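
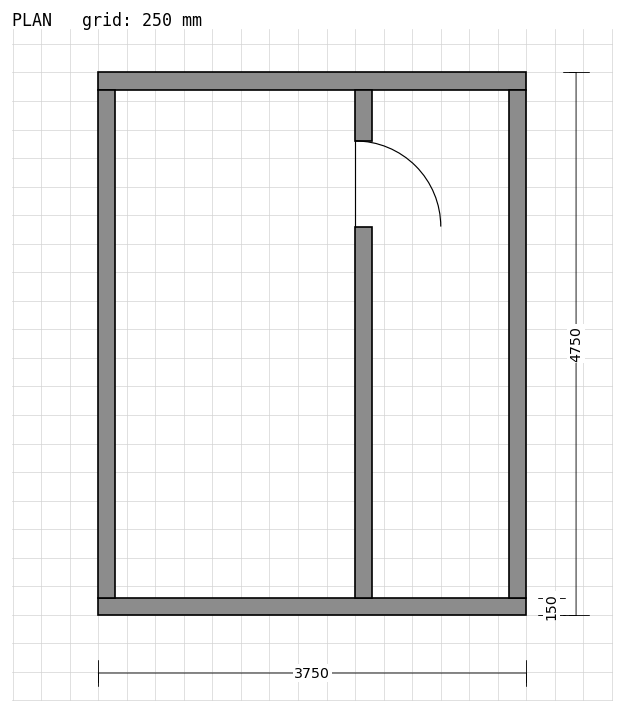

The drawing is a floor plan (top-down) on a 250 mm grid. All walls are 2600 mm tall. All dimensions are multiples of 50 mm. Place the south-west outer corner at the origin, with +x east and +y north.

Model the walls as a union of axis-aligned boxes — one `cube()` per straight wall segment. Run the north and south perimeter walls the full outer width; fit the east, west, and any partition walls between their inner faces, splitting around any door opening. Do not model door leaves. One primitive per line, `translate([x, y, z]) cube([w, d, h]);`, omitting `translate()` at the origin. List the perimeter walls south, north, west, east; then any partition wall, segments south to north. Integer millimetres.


cube([3750, 150, 2600]);
translate([0, 4600, 0]) cube([3750, 150, 2600]);
translate([0, 150, 0]) cube([150, 4450, 2600]);
translate([3600, 150, 0]) cube([150, 4450, 2600]);
translate([2250, 150, 0]) cube([150, 3250, 2600]);
translate([2250, 4150, 0]) cube([150, 450, 2600]);


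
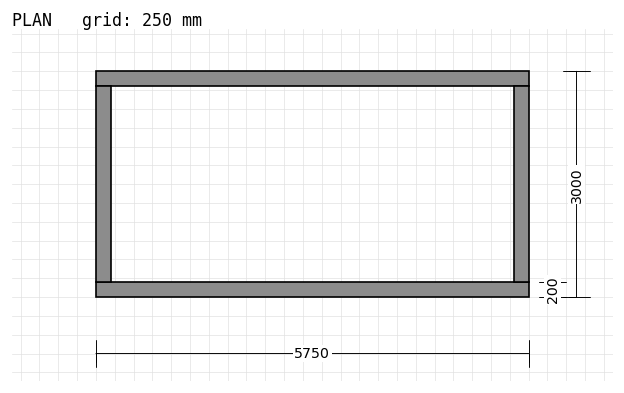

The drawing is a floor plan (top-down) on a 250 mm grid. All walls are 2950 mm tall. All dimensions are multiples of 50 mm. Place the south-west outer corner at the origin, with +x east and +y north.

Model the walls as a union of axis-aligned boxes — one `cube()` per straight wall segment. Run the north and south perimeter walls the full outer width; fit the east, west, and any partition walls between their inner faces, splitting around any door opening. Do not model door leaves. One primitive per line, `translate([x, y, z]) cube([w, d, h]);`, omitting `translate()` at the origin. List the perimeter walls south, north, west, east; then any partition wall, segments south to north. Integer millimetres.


cube([5750, 200, 2950]);
translate([0, 2800, 0]) cube([5750, 200, 2950]);
translate([0, 200, 0]) cube([200, 2600, 2950]);
translate([5550, 200, 0]) cube([200, 2600, 2950]);


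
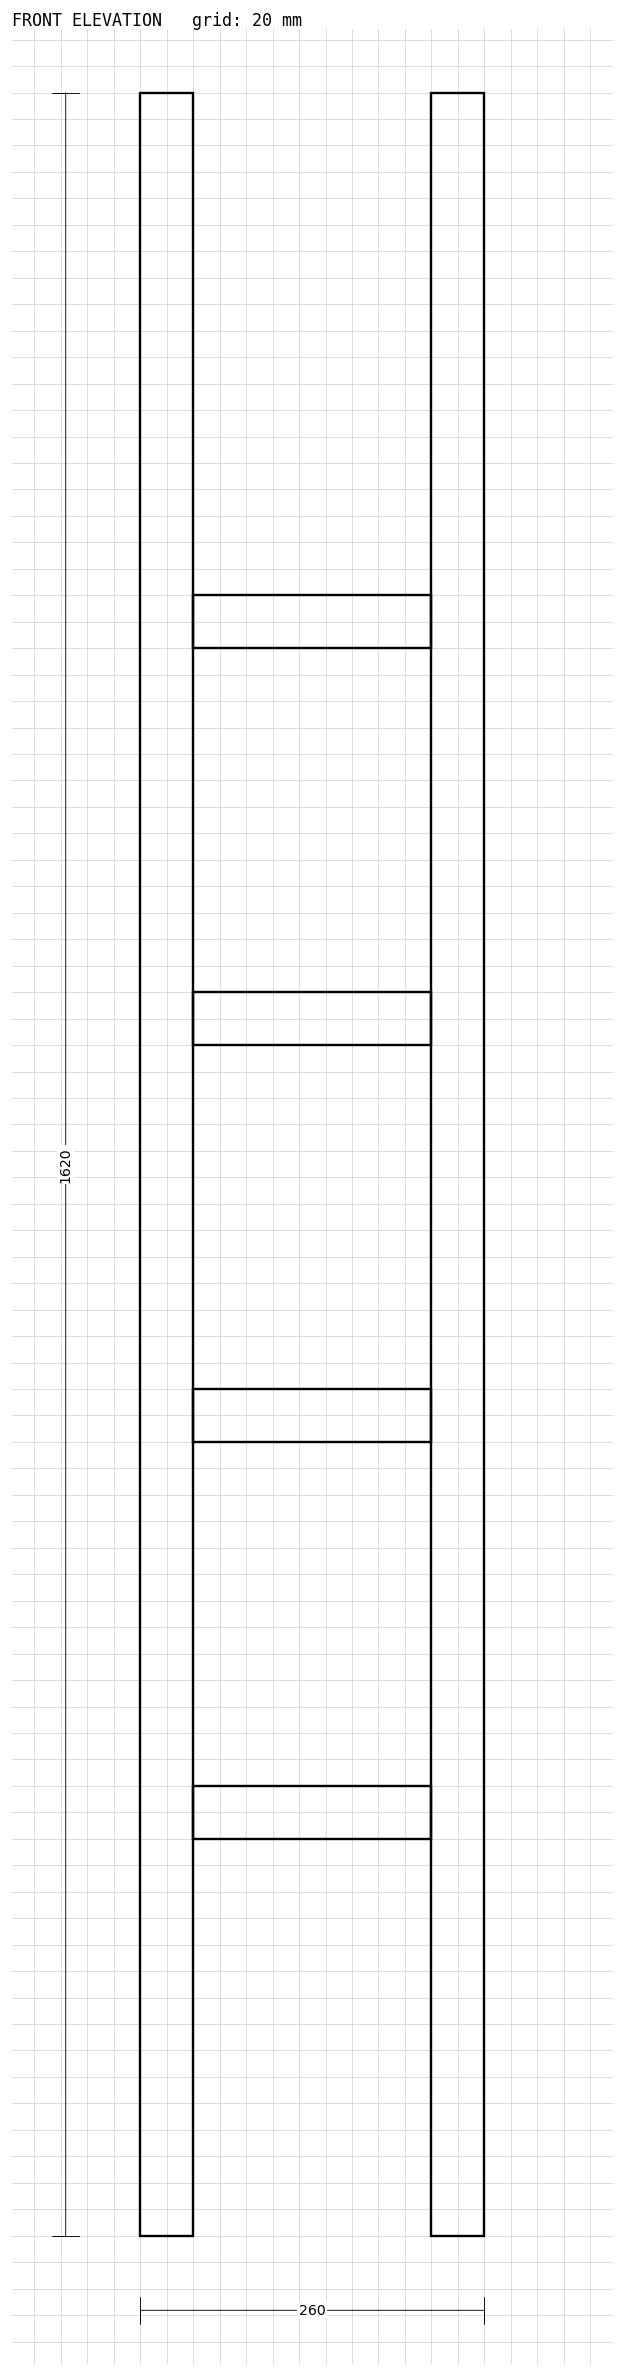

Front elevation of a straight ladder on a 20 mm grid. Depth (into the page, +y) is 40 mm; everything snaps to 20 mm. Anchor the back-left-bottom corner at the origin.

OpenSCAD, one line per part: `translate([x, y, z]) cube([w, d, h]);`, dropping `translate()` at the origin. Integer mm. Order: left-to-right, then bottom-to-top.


cube([40, 40, 1620]);
translate([40, 0, 300]) cube([180, 40, 40]);
translate([40, 0, 600]) cube([180, 40, 40]);
translate([40, 0, 900]) cube([180, 40, 40]);
translate([40, 0, 1200]) cube([180, 40, 40]);
translate([220, 0, 0]) cube([40, 40, 1620]);


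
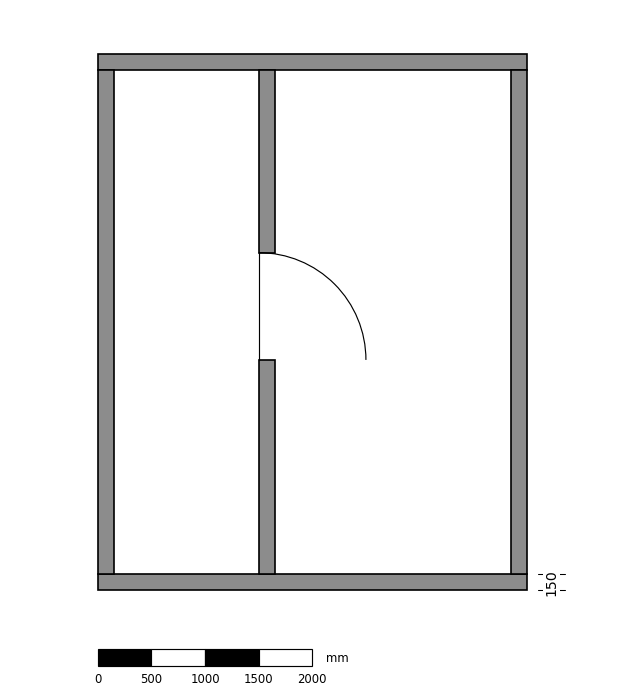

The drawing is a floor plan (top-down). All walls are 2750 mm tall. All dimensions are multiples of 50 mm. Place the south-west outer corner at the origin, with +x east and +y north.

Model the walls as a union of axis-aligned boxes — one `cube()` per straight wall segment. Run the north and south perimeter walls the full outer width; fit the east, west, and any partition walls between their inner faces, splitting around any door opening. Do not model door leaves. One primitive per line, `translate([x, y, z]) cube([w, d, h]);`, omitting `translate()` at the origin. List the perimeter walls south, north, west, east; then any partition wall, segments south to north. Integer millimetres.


cube([4000, 150, 2750]);
translate([0, 4850, 0]) cube([4000, 150, 2750]);
translate([0, 150, 0]) cube([150, 4700, 2750]);
translate([3850, 150, 0]) cube([150, 4700, 2750]);
translate([1500, 150, 0]) cube([150, 2000, 2750]);
translate([1500, 3150, 0]) cube([150, 1700, 2750]);


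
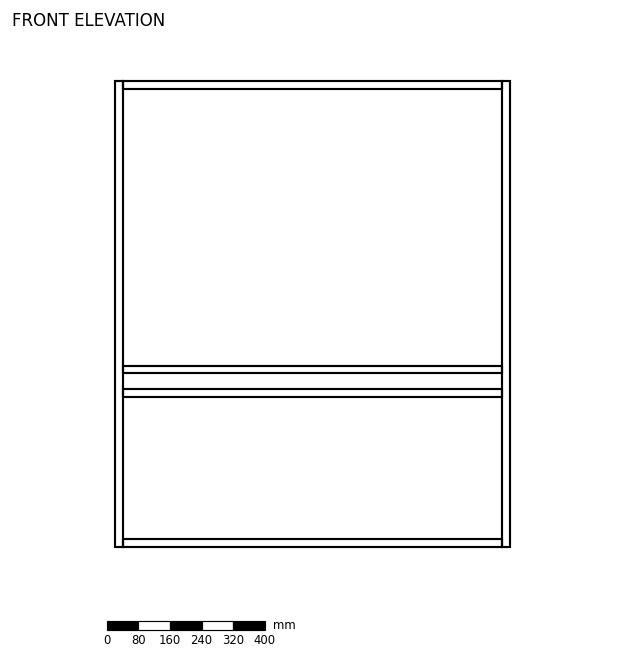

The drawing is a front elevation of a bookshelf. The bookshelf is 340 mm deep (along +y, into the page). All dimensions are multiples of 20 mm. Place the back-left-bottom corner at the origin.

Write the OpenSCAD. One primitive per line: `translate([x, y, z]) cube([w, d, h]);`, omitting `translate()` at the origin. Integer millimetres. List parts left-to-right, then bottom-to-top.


cube([20, 340, 1180]);
translate([20, 0, 0]) cube([960, 340, 20]);
translate([20, 0, 380]) cube([960, 340, 20]);
translate([20, 0, 440]) cube([960, 340, 20]);
translate([20, 0, 1160]) cube([960, 340, 20]);
translate([980, 0, 0]) cube([20, 340, 1180]);


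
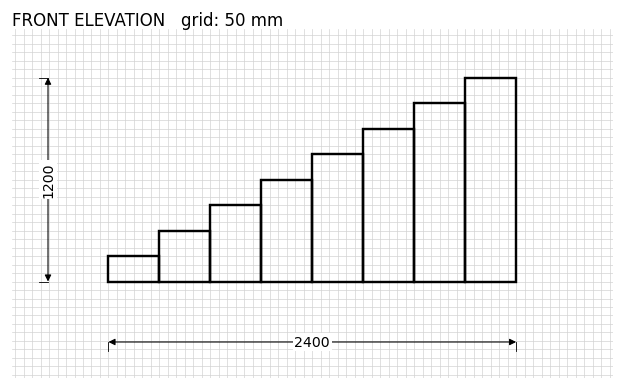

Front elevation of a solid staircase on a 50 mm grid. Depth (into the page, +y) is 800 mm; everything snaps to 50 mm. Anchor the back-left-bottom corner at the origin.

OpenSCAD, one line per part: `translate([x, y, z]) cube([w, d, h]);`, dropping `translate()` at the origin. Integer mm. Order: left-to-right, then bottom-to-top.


cube([300, 800, 150]);
translate([300, 0, 0]) cube([300, 800, 300]);
translate([600, 0, 0]) cube([300, 800, 450]);
translate([900, 0, 0]) cube([300, 800, 600]);
translate([1200, 0, 0]) cube([300, 800, 750]);
translate([1500, 0, 0]) cube([300, 800, 900]);
translate([1800, 0, 0]) cube([300, 800, 1050]);
translate([2100, 0, 0]) cube([300, 800, 1200]);


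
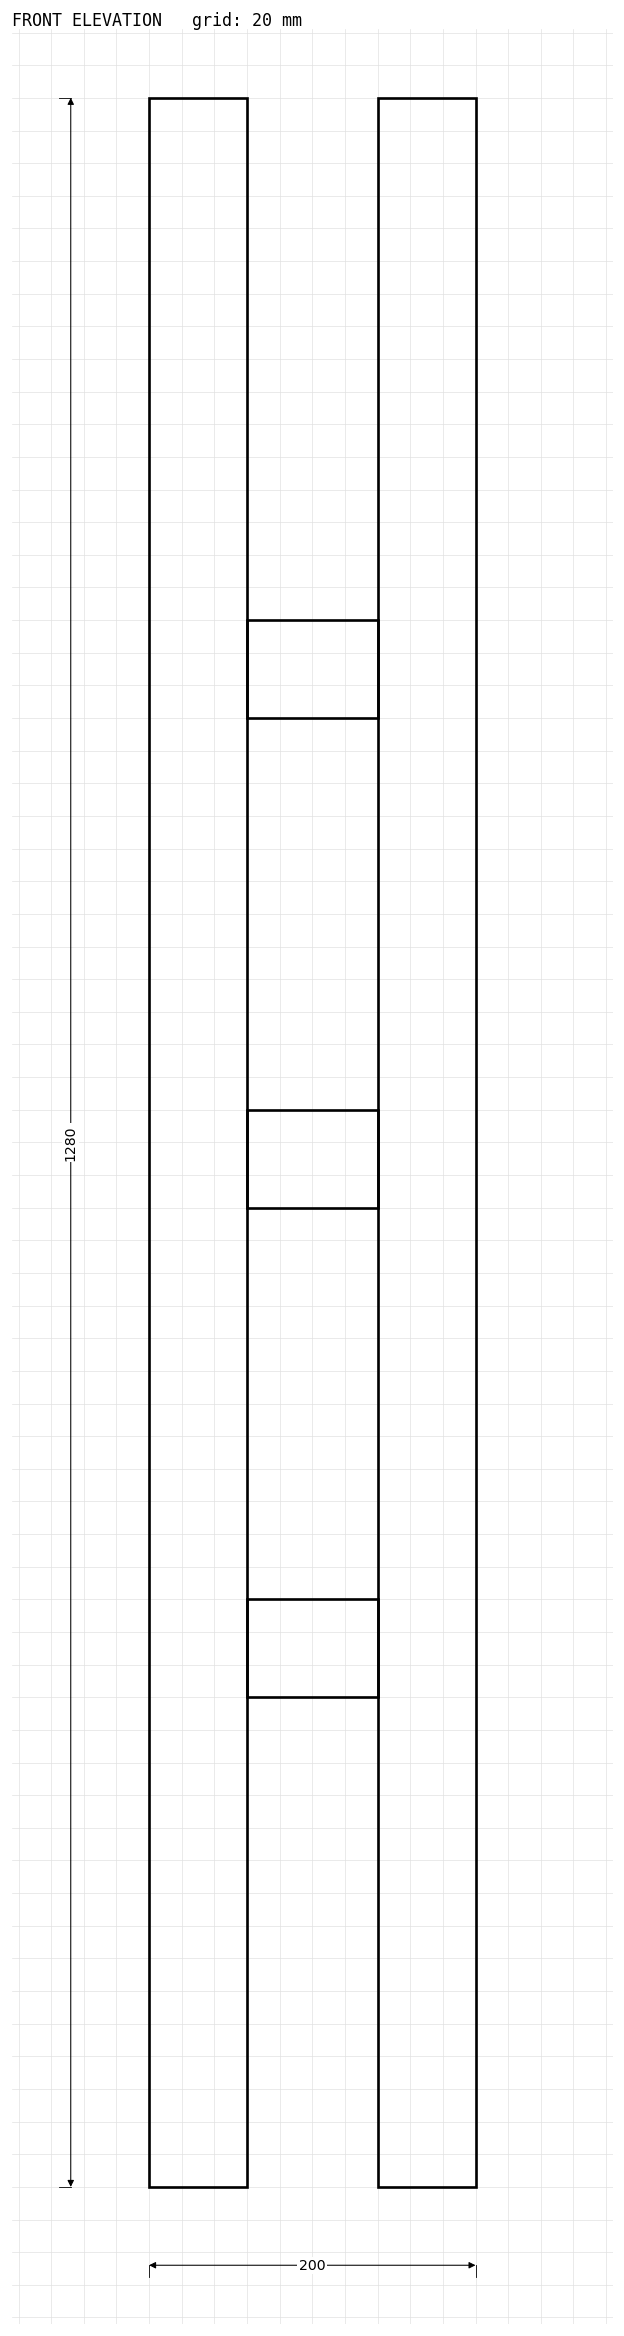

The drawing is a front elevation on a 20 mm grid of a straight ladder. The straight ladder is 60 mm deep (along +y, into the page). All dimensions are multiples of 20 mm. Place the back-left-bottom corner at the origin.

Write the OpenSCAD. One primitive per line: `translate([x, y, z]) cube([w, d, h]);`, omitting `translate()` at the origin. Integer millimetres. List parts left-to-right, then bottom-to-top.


cube([60, 60, 1280]);
translate([60, 0, 300]) cube([80, 60, 60]);
translate([60, 0, 600]) cube([80, 60, 60]);
translate([60, 0, 900]) cube([80, 60, 60]);
translate([140, 0, 0]) cube([60, 60, 1280]);


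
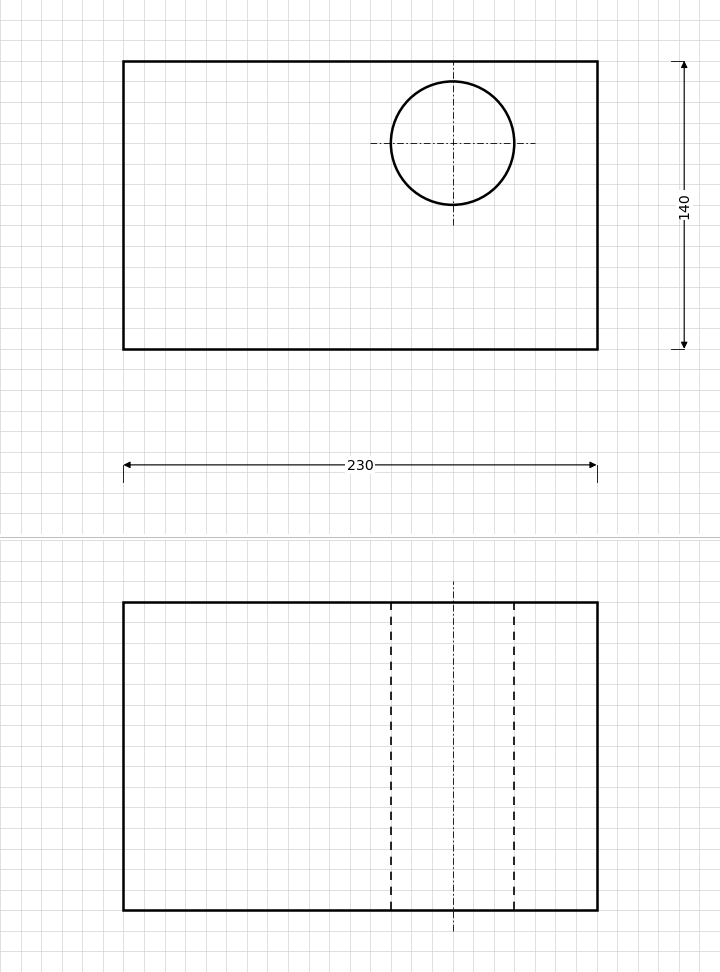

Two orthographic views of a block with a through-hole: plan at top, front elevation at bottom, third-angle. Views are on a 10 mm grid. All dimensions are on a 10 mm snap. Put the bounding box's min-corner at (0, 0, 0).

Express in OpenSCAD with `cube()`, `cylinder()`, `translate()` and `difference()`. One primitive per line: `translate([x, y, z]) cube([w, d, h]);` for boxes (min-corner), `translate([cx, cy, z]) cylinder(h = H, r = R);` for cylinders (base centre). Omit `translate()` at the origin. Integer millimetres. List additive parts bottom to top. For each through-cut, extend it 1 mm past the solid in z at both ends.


difference() {
  cube([230, 140, 150]);
  translate([160, 100, -1]) cylinder(h = 152, r = 30);
}


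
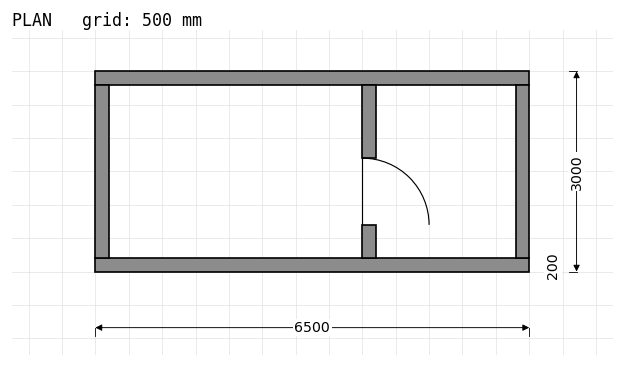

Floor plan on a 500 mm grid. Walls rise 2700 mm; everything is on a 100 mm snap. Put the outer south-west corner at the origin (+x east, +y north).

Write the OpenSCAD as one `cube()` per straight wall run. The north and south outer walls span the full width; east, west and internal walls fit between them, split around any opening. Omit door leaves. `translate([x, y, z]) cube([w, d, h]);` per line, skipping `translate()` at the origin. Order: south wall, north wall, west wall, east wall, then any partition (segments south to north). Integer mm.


cube([6500, 200, 2700]);
translate([0, 2800, 0]) cube([6500, 200, 2700]);
translate([0, 200, 0]) cube([200, 2600, 2700]);
translate([6300, 200, 0]) cube([200, 2600, 2700]);
translate([4000, 200, 0]) cube([200, 500, 2700]);
translate([4000, 1700, 0]) cube([200, 1100, 2700]);


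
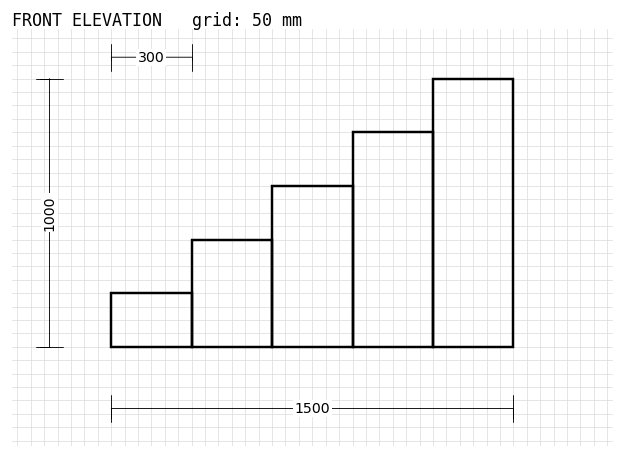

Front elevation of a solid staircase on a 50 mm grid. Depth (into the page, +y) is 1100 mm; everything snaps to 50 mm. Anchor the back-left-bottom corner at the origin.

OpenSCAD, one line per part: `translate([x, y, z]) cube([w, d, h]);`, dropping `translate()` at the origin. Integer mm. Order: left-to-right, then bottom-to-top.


cube([300, 1100, 200]);
translate([300, 0, 0]) cube([300, 1100, 400]);
translate([600, 0, 0]) cube([300, 1100, 600]);
translate([900, 0, 0]) cube([300, 1100, 800]);
translate([1200, 0, 0]) cube([300, 1100, 1000]);


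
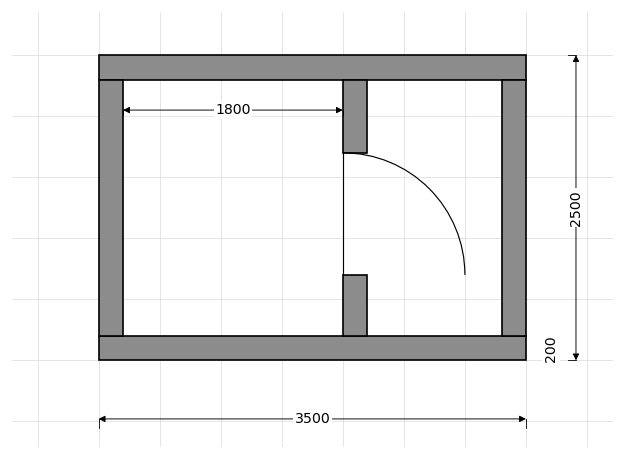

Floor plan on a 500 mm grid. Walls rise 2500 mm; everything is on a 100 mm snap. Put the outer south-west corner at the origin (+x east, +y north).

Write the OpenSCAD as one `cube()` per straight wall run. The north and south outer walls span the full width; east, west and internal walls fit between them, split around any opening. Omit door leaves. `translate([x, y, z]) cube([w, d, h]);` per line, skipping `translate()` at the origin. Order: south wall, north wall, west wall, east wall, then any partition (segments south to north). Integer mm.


cube([3500, 200, 2500]);
translate([0, 2300, 0]) cube([3500, 200, 2500]);
translate([0, 200, 0]) cube([200, 2100, 2500]);
translate([3300, 200, 0]) cube([200, 2100, 2500]);
translate([2000, 200, 0]) cube([200, 500, 2500]);
translate([2000, 1700, 0]) cube([200, 600, 2500]);


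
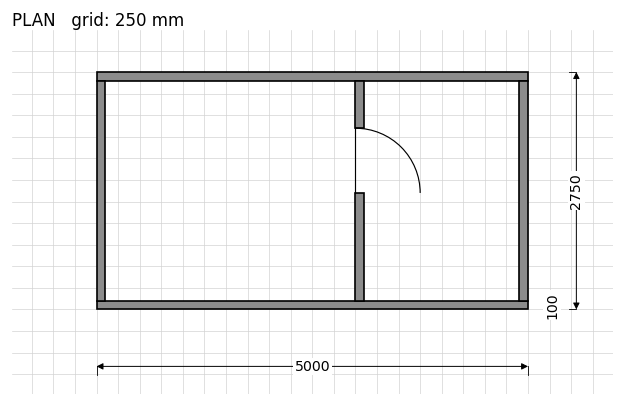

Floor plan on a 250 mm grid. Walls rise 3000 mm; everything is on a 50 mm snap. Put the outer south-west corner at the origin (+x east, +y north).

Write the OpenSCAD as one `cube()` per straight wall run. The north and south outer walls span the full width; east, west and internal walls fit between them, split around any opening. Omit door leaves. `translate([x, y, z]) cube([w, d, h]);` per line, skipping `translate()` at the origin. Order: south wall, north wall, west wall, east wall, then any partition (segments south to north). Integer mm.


cube([5000, 100, 3000]);
translate([0, 2650, 0]) cube([5000, 100, 3000]);
translate([0, 100, 0]) cube([100, 2550, 3000]);
translate([4900, 100, 0]) cube([100, 2550, 3000]);
translate([3000, 100, 0]) cube([100, 1250, 3000]);
translate([3000, 2100, 0]) cube([100, 550, 3000]);


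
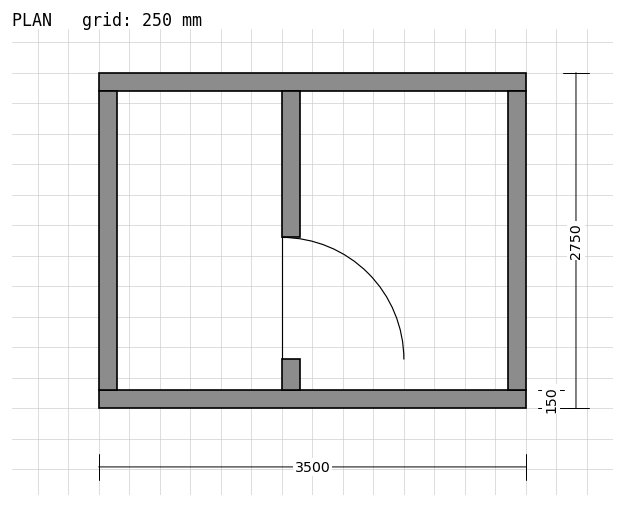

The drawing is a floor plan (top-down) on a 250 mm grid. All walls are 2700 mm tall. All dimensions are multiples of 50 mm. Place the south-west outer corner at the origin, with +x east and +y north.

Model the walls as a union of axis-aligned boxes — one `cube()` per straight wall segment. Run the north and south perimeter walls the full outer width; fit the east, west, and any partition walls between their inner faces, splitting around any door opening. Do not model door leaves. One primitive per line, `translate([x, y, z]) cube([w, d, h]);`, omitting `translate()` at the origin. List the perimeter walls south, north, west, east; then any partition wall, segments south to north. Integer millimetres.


cube([3500, 150, 2700]);
translate([0, 2600, 0]) cube([3500, 150, 2700]);
translate([0, 150, 0]) cube([150, 2450, 2700]);
translate([3350, 150, 0]) cube([150, 2450, 2700]);
translate([1500, 150, 0]) cube([150, 250, 2700]);
translate([1500, 1400, 0]) cube([150, 1200, 2700]);


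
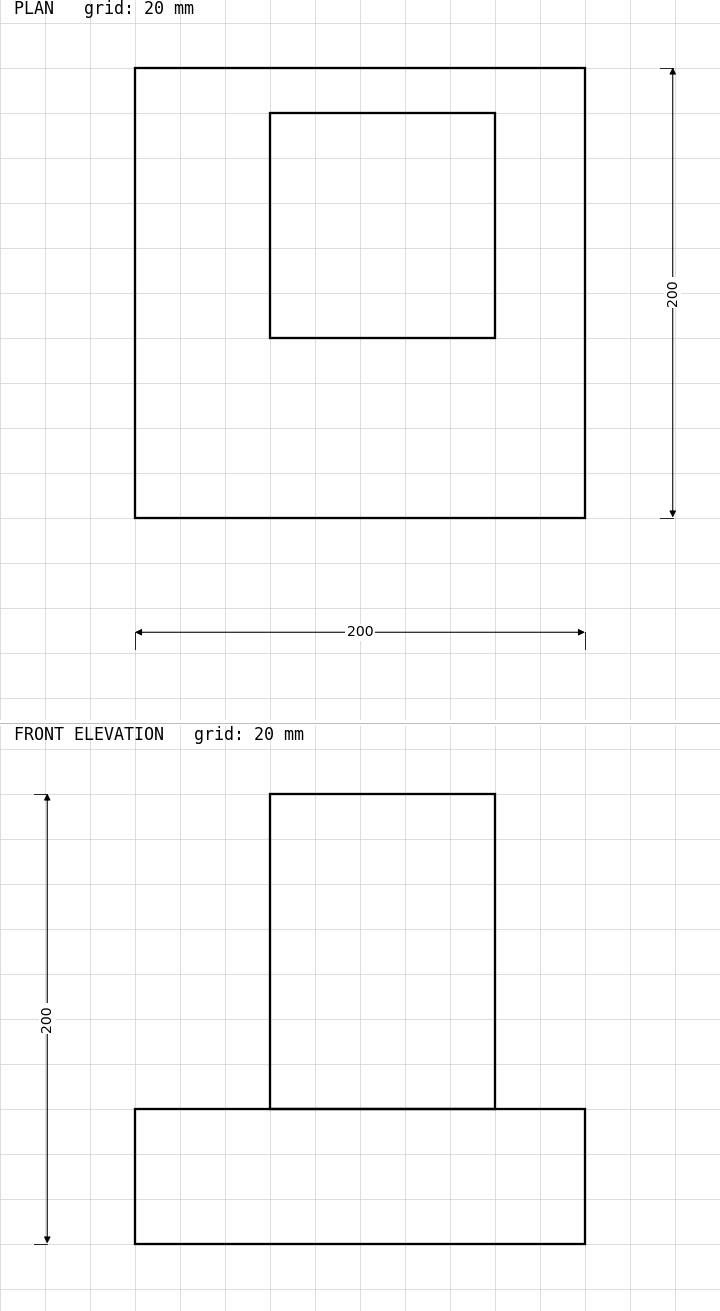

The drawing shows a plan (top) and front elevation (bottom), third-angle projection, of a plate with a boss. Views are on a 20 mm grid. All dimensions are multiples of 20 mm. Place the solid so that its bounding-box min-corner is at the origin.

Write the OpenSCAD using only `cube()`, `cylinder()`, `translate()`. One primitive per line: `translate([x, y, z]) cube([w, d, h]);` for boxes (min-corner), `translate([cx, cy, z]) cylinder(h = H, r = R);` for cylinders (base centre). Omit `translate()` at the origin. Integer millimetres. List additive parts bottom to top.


cube([200, 200, 60]);
translate([60, 80, 60]) cube([100, 100, 140]);


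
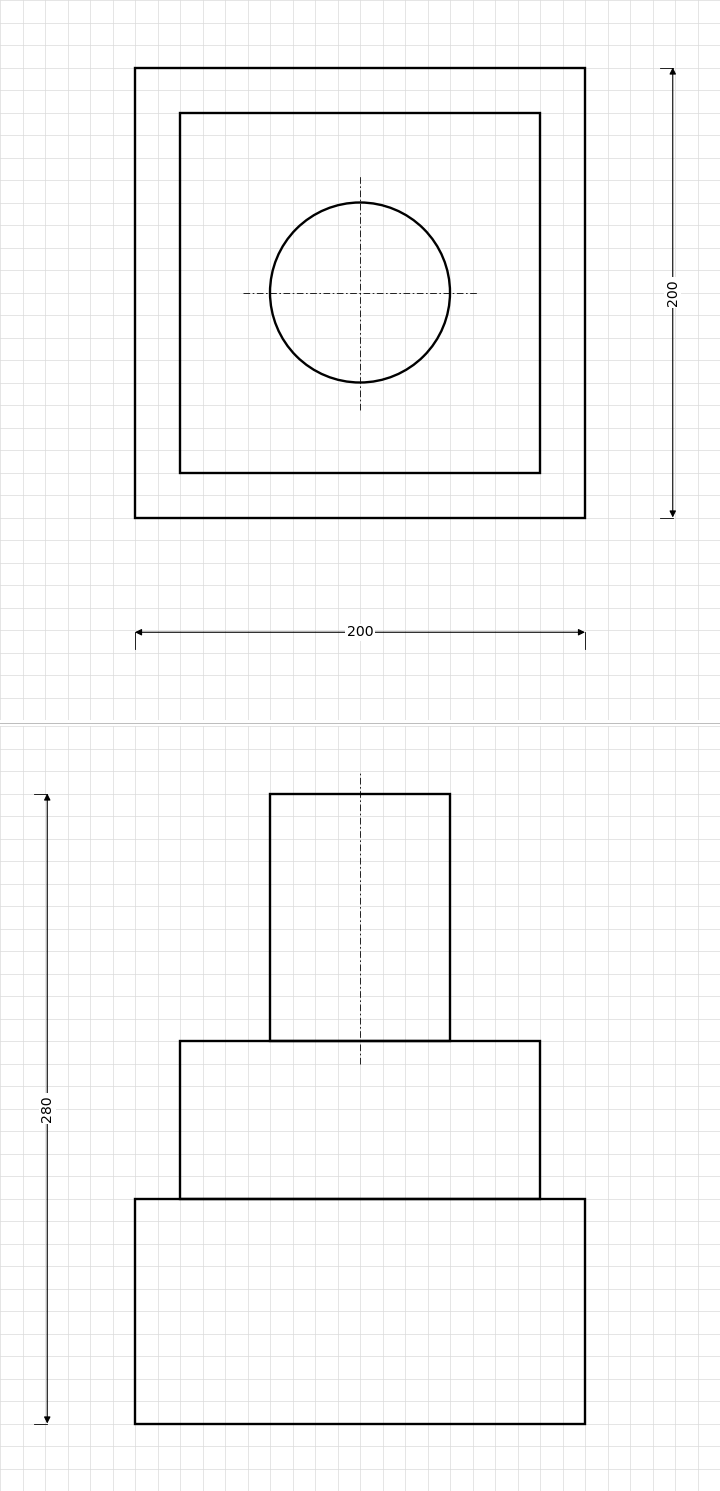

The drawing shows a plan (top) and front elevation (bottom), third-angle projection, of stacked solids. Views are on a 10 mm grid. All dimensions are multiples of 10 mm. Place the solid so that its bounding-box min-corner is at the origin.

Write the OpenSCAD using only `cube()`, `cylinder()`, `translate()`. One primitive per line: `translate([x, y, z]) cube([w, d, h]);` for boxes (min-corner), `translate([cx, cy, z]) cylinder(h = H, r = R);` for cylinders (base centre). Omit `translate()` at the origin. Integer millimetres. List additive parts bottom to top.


cube([200, 200, 100]);
translate([20, 20, 100]) cube([160, 160, 70]);
translate([100, 100, 170]) cylinder(h = 110, r = 40);


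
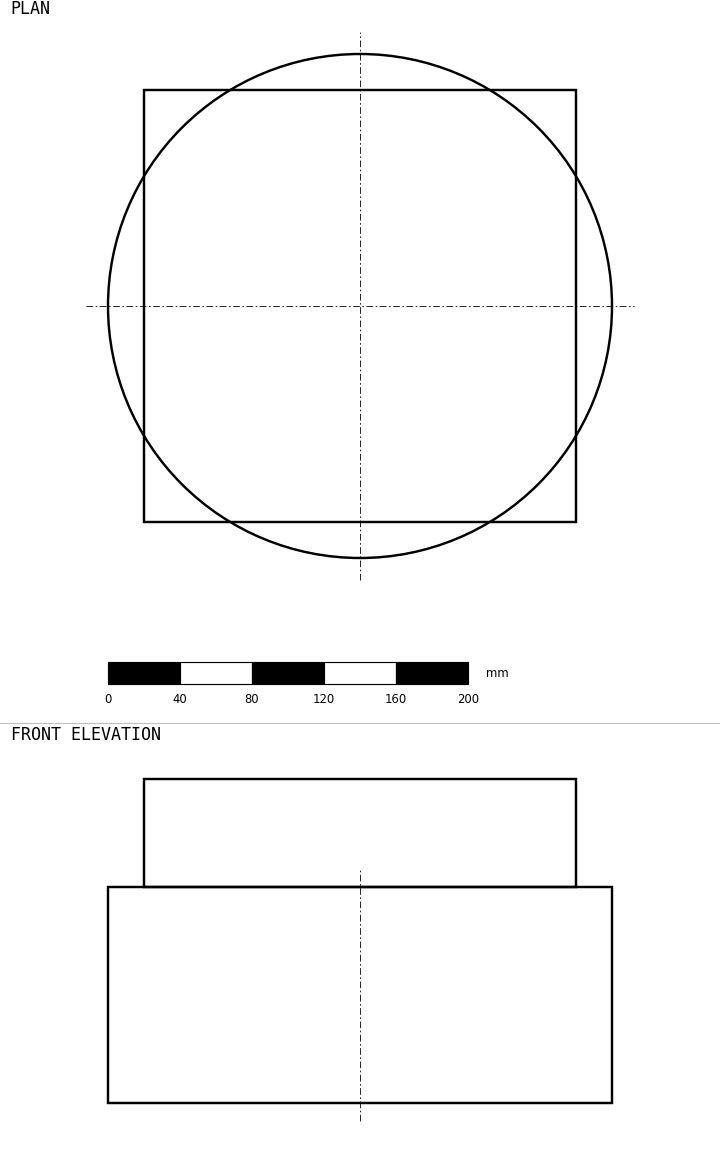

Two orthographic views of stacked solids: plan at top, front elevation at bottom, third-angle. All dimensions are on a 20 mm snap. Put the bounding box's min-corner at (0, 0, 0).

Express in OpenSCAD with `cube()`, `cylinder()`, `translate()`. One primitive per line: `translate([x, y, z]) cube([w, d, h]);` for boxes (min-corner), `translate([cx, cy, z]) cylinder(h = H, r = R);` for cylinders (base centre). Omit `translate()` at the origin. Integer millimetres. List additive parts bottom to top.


translate([140, 140, 0]) cylinder(h = 120, r = 140);
translate([20, 20, 120]) cube([240, 240, 60]);


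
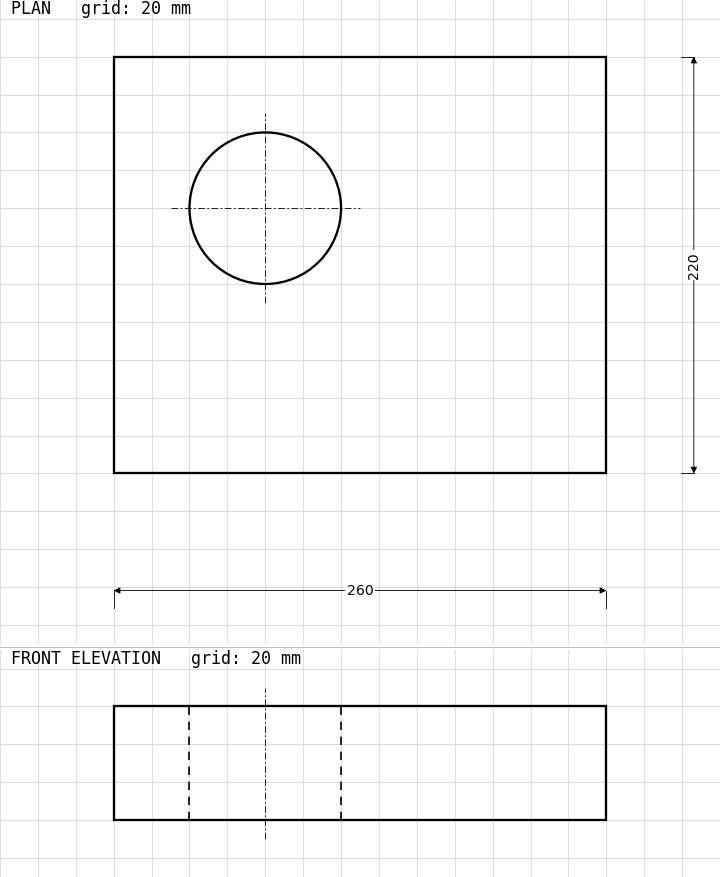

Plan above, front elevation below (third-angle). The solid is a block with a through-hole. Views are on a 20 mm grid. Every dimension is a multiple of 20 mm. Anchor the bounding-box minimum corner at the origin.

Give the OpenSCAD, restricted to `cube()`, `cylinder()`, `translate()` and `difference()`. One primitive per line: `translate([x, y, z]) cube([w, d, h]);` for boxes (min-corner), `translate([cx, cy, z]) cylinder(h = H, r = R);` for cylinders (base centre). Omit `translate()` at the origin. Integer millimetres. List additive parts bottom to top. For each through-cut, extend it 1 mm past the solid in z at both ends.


difference() {
  cube([260, 220, 60]);
  translate([80, 140, -1]) cylinder(h = 62, r = 40);
}


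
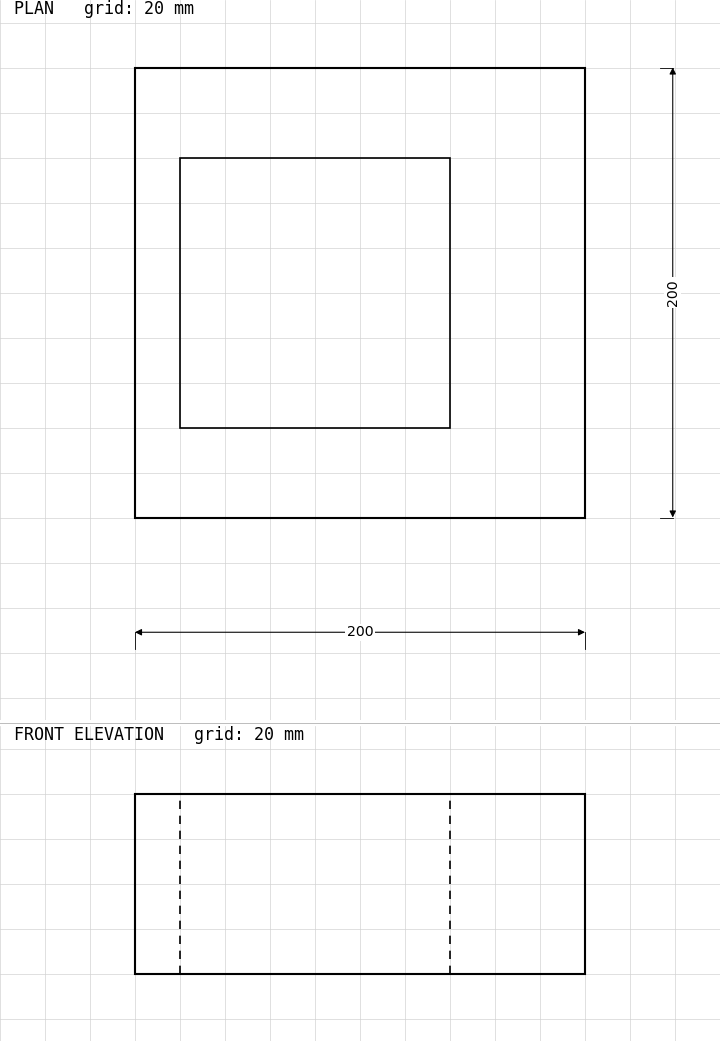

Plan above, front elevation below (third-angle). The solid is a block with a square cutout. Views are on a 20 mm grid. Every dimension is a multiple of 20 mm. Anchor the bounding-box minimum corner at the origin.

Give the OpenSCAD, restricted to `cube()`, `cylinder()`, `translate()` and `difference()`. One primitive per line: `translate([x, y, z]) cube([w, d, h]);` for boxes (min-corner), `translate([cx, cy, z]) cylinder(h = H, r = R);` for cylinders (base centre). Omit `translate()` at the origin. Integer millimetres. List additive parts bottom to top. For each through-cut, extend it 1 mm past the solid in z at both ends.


difference() {
  cube([200, 200, 80]);
  translate([20, 40, -1]) cube([120, 120, 82]);
}


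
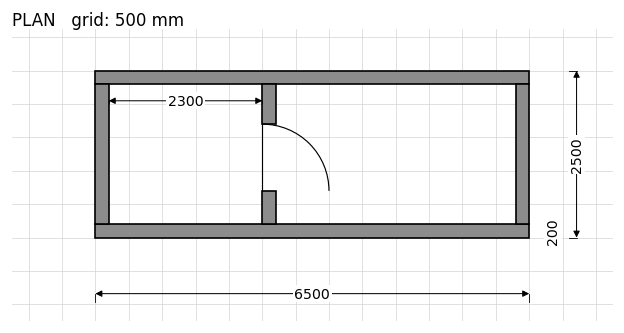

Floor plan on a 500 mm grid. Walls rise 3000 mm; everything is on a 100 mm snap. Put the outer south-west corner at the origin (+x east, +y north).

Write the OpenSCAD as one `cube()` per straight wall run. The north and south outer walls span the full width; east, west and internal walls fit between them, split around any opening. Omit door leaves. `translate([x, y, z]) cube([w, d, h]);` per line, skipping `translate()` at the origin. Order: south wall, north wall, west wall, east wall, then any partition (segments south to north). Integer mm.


cube([6500, 200, 3000]);
translate([0, 2300, 0]) cube([6500, 200, 3000]);
translate([0, 200, 0]) cube([200, 2100, 3000]);
translate([6300, 200, 0]) cube([200, 2100, 3000]);
translate([2500, 200, 0]) cube([200, 500, 3000]);
translate([2500, 1700, 0]) cube([200, 600, 3000]);


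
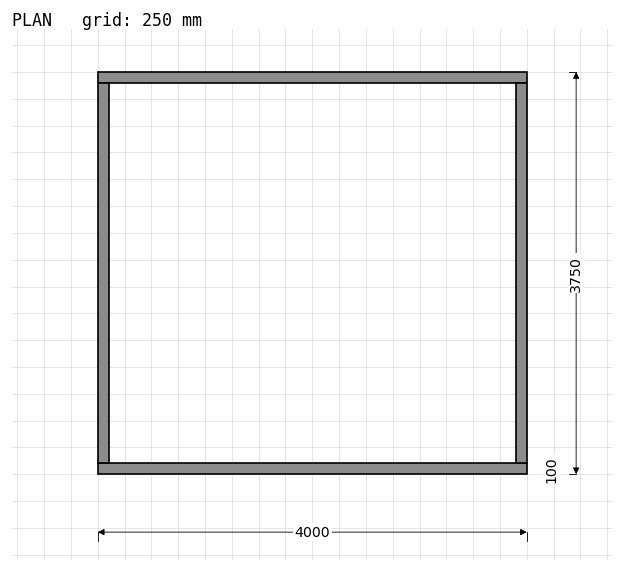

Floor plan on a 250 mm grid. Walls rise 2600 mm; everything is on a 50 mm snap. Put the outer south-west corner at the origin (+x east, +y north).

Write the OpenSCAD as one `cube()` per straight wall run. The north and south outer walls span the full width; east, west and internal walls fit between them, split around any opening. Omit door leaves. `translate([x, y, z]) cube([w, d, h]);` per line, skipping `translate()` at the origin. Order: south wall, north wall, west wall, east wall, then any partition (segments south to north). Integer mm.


cube([4000, 100, 2600]);
translate([0, 3650, 0]) cube([4000, 100, 2600]);
translate([0, 100, 0]) cube([100, 3550, 2600]);
translate([3900, 100, 0]) cube([100, 3550, 2600]);


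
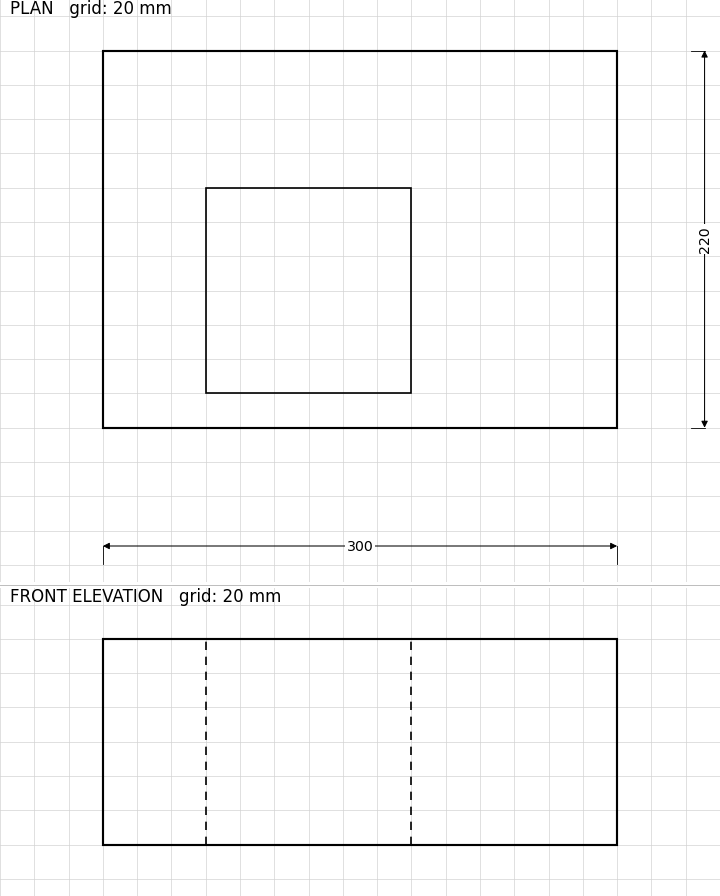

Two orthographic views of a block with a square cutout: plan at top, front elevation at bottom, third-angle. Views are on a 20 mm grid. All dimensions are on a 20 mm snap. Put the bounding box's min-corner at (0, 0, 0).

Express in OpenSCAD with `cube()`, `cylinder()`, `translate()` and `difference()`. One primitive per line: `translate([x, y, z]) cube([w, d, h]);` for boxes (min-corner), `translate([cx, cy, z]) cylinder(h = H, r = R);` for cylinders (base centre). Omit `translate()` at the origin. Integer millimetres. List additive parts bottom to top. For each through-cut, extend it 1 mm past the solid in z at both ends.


difference() {
  cube([300, 220, 120]);
  translate([60, 20, -1]) cube([120, 120, 122]);
}


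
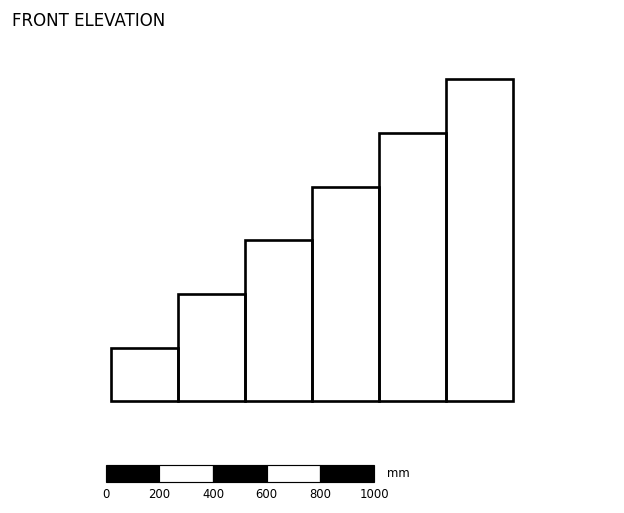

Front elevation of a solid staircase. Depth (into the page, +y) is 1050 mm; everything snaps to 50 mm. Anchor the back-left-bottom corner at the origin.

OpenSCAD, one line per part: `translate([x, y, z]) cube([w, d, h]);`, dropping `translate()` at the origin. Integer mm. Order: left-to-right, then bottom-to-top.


cube([250, 1050, 200]);
translate([250, 0, 0]) cube([250, 1050, 400]);
translate([500, 0, 0]) cube([250, 1050, 600]);
translate([750, 0, 0]) cube([250, 1050, 800]);
translate([1000, 0, 0]) cube([250, 1050, 1000]);
translate([1250, 0, 0]) cube([250, 1050, 1200]);


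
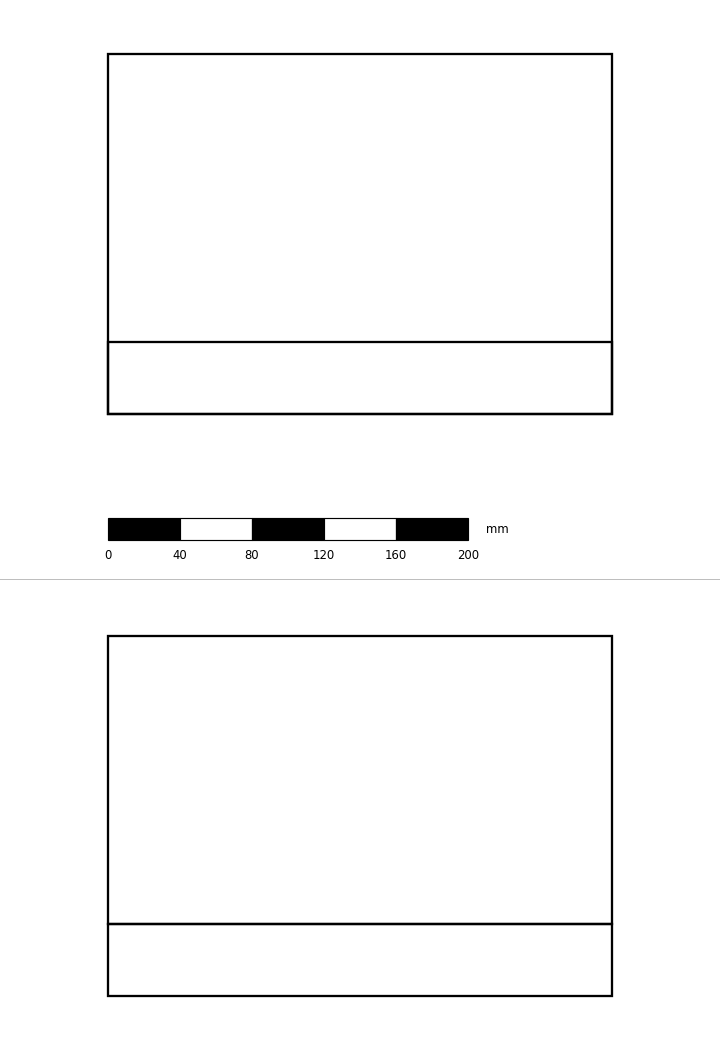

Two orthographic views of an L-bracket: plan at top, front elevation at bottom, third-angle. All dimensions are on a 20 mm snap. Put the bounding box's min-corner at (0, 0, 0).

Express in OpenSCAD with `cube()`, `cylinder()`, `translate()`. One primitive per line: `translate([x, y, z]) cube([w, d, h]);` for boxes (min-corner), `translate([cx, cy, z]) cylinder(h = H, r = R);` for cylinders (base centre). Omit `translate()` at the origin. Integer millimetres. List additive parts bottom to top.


cube([280, 200, 40]);
translate([0, 0, 40]) cube([280, 40, 160]);


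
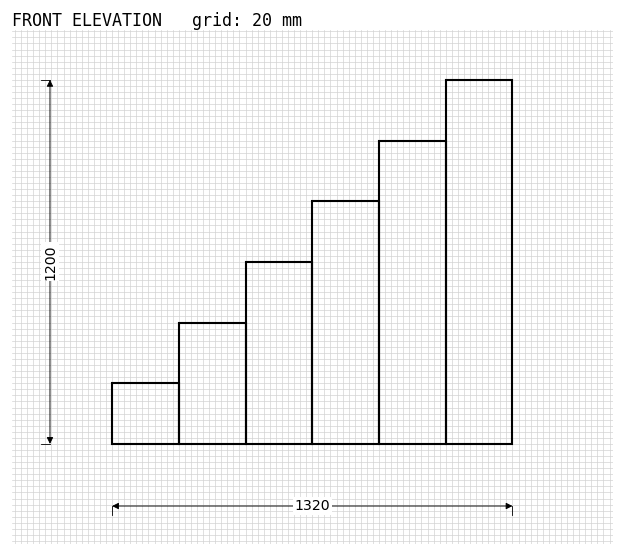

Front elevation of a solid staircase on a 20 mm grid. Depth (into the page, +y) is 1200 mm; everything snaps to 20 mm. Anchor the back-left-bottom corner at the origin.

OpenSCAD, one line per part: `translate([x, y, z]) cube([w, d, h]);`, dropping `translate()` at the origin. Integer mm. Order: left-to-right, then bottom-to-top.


cube([220, 1200, 200]);
translate([220, 0, 0]) cube([220, 1200, 400]);
translate([440, 0, 0]) cube([220, 1200, 600]);
translate([660, 0, 0]) cube([220, 1200, 800]);
translate([880, 0, 0]) cube([220, 1200, 1000]);
translate([1100, 0, 0]) cube([220, 1200, 1200]);


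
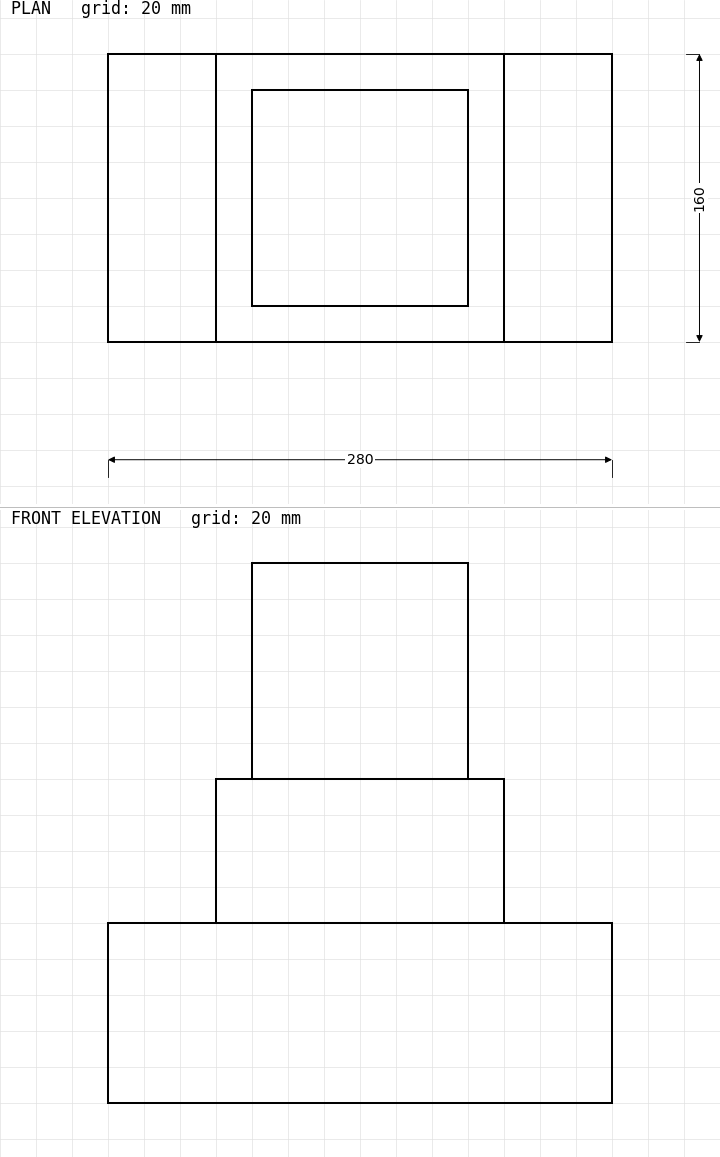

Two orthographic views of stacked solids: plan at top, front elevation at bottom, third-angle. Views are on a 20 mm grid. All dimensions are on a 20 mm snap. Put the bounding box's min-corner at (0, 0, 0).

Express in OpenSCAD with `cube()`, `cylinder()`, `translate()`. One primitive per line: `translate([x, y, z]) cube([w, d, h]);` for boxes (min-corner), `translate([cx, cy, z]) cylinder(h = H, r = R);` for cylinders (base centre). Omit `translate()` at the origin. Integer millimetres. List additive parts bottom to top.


cube([280, 160, 100]);
translate([60, 0, 100]) cube([160, 160, 80]);
translate([80, 20, 180]) cube([120, 120, 120]);


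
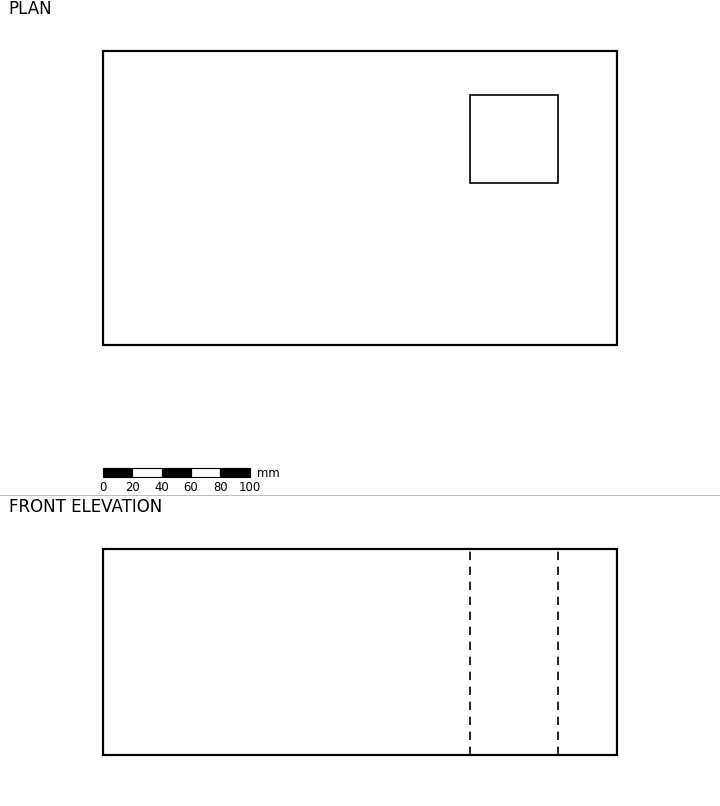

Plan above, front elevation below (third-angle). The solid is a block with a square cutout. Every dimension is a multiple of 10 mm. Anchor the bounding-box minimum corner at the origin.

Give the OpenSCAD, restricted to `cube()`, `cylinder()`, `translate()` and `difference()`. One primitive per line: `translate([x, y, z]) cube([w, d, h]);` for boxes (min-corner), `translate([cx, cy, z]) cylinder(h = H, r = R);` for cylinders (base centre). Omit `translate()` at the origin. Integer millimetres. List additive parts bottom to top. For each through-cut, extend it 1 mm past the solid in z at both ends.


difference() {
  cube([350, 200, 140]);
  translate([250, 110, -1]) cube([60, 60, 142]);
}


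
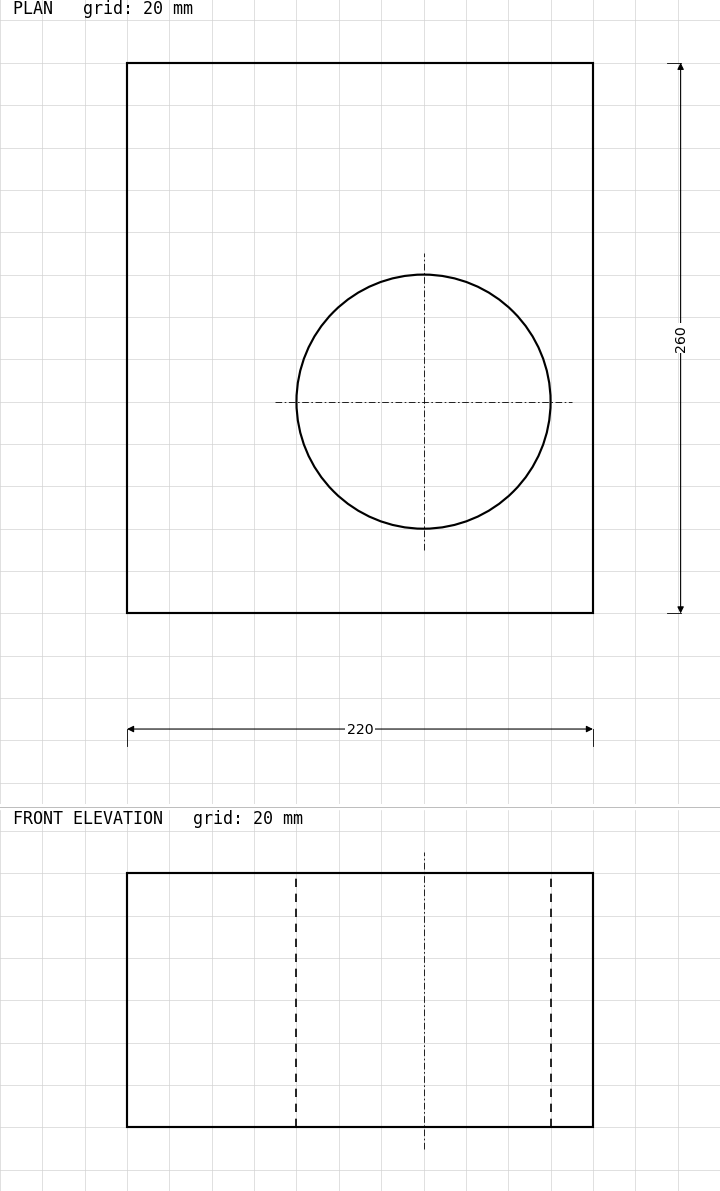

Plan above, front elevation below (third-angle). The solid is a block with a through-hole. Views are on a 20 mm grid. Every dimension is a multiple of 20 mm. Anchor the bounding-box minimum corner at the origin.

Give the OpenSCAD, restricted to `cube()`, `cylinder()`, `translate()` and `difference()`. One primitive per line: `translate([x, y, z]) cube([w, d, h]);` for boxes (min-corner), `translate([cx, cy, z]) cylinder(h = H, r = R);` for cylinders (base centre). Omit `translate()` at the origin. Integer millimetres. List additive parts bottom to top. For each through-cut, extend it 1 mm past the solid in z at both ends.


difference() {
  cube([220, 260, 120]);
  translate([140, 100, -1]) cylinder(h = 122, r = 60);
}


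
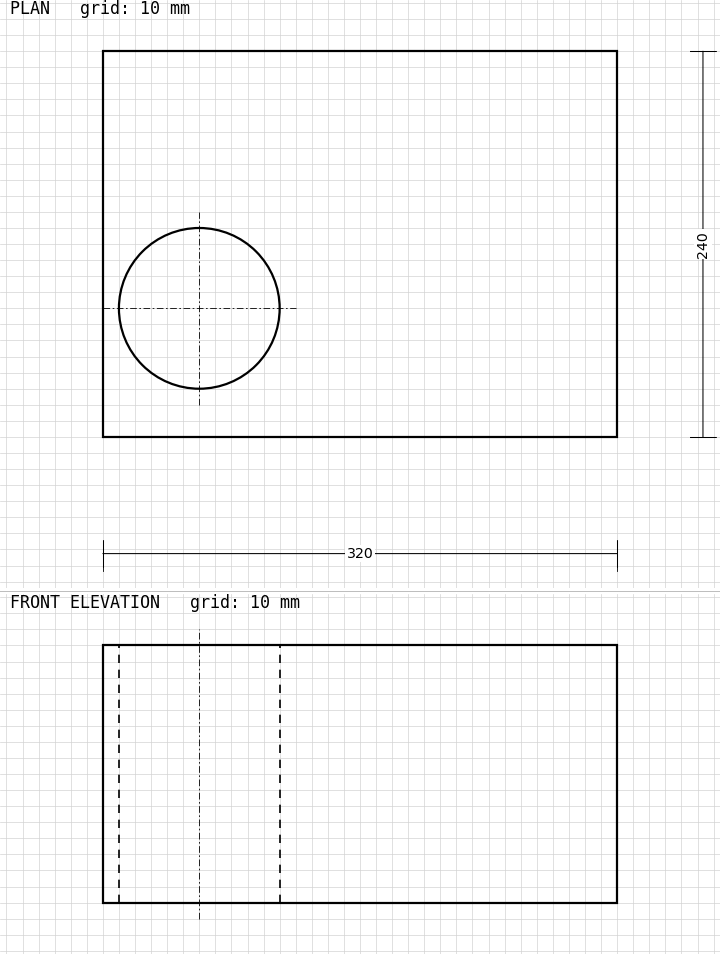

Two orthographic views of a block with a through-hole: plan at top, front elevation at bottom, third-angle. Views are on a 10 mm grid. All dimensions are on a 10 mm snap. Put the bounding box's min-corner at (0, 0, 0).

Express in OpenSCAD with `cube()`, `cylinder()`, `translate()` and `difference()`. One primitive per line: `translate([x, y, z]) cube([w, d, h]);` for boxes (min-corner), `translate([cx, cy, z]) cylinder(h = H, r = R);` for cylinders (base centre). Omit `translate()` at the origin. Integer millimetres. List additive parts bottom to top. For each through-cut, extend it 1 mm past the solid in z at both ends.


difference() {
  cube([320, 240, 160]);
  translate([60, 80, -1]) cylinder(h = 162, r = 50);
}


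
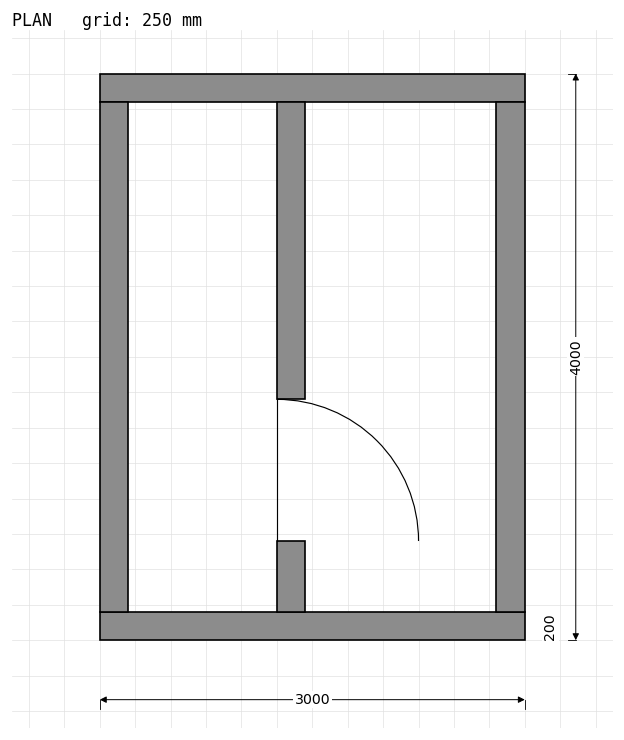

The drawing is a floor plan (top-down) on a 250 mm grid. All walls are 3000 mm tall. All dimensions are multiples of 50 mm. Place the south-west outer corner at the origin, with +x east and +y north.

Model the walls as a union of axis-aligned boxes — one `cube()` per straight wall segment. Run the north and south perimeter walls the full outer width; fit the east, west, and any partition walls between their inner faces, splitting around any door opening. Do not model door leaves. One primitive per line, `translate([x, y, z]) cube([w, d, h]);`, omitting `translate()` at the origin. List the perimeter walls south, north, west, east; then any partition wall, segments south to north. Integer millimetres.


cube([3000, 200, 3000]);
translate([0, 3800, 0]) cube([3000, 200, 3000]);
translate([0, 200, 0]) cube([200, 3600, 3000]);
translate([2800, 200, 0]) cube([200, 3600, 3000]);
translate([1250, 200, 0]) cube([200, 500, 3000]);
translate([1250, 1700, 0]) cube([200, 2100, 3000]);


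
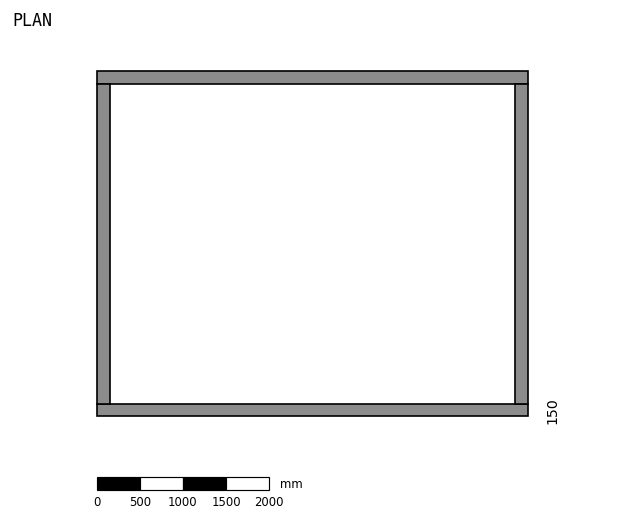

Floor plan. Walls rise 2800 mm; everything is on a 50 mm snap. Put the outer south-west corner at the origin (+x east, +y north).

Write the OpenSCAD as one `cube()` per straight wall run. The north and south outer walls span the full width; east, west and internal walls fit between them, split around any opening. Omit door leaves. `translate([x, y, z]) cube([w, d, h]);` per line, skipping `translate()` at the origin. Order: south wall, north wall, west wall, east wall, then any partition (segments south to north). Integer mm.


cube([5000, 150, 2800]);
translate([0, 3850, 0]) cube([5000, 150, 2800]);
translate([0, 150, 0]) cube([150, 3700, 2800]);
translate([4850, 150, 0]) cube([150, 3700, 2800]);


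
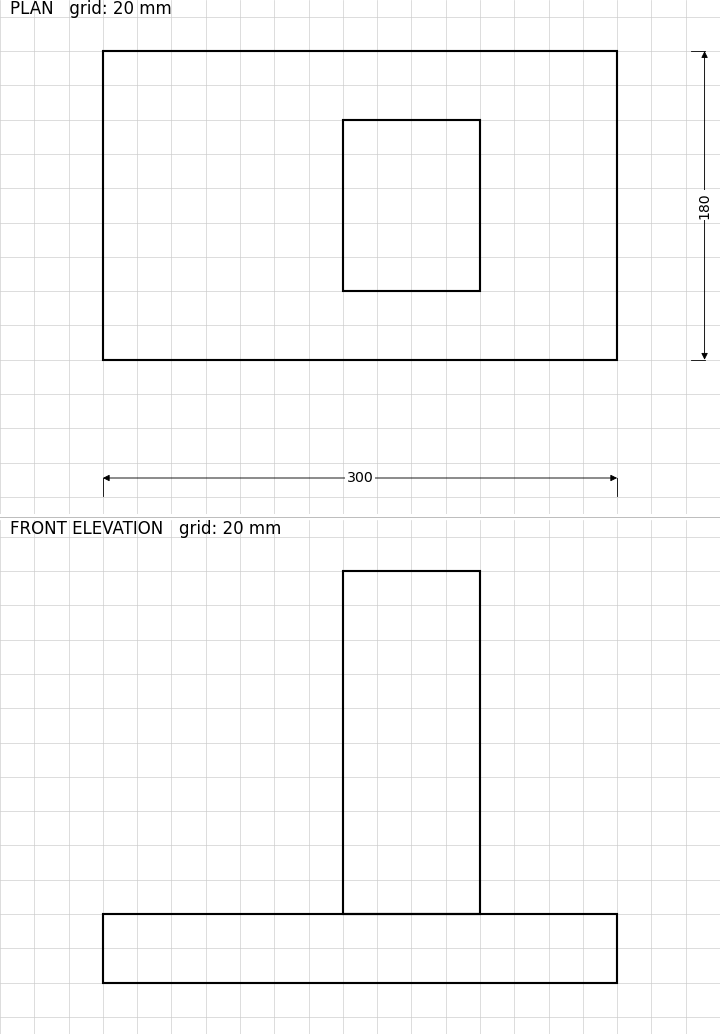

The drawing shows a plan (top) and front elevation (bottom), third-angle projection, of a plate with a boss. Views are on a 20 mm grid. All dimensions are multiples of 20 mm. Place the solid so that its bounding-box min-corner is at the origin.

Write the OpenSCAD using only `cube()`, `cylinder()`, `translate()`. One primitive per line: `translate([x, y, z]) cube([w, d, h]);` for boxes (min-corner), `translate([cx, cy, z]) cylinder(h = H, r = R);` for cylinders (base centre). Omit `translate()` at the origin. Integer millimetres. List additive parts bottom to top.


cube([300, 180, 40]);
translate([140, 40, 40]) cube([80, 100, 200]);


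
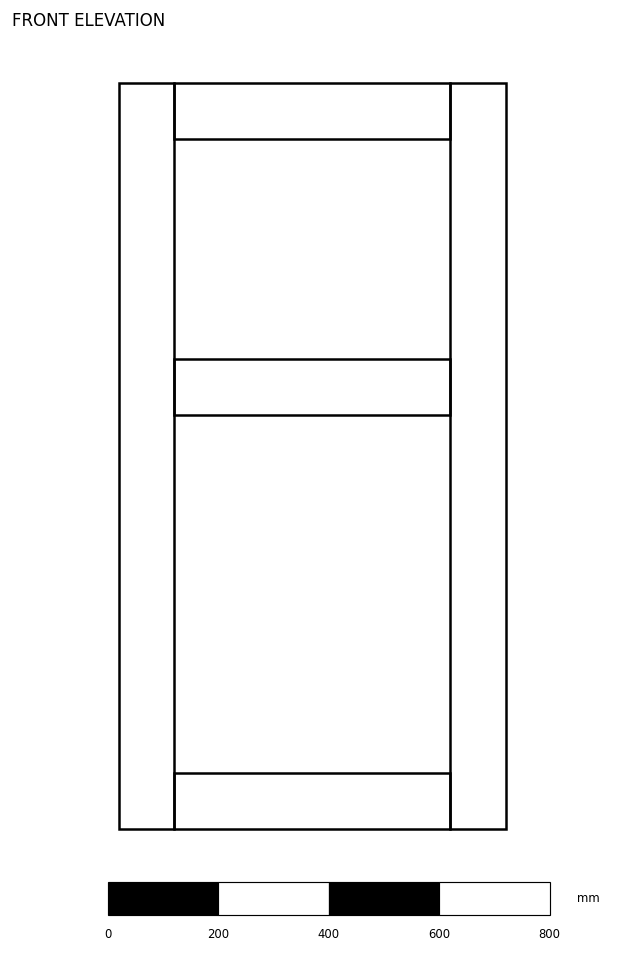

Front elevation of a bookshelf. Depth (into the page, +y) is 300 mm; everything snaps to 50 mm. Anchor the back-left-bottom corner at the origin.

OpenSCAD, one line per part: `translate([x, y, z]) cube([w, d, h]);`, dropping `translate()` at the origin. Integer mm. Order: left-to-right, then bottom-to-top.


cube([100, 300, 1350]);
translate([100, 0, 0]) cube([500, 300, 100]);
translate([100, 0, 750]) cube([500, 300, 100]);
translate([100, 0, 1250]) cube([500, 300, 100]);
translate([600, 0, 0]) cube([100, 300, 1350]);


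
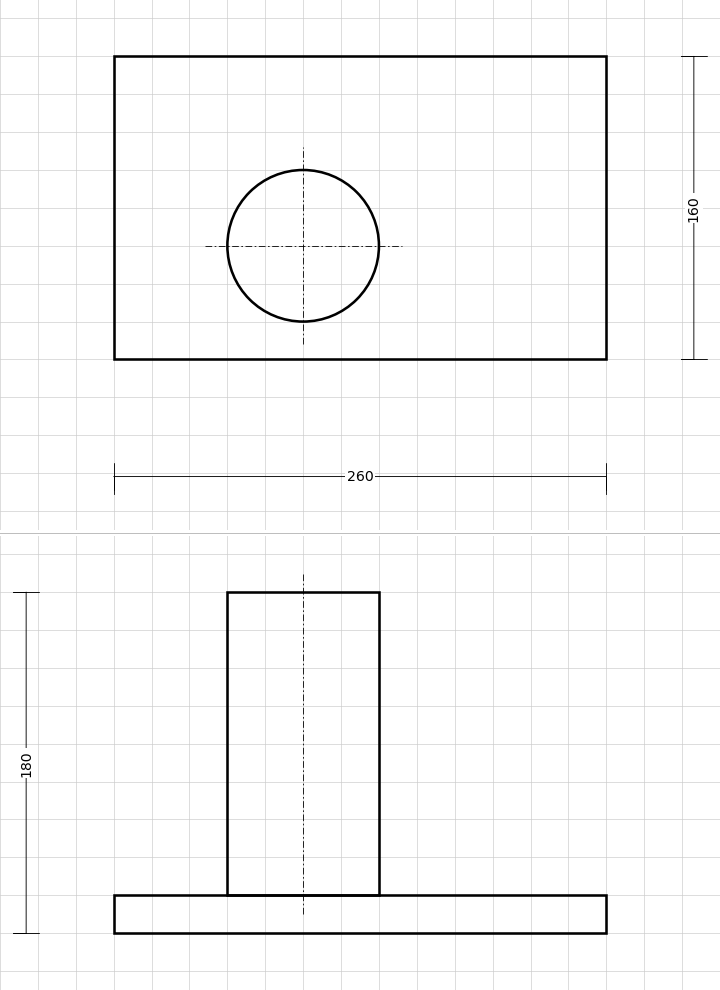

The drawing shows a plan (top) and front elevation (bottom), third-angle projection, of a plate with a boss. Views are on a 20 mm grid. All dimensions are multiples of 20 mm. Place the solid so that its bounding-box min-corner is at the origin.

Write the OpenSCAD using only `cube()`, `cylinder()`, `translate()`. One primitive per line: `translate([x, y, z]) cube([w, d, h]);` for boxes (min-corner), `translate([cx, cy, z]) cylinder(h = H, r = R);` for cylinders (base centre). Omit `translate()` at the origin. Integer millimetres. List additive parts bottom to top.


cube([260, 160, 20]);
translate([100, 60, 20]) cylinder(h = 160, r = 40);


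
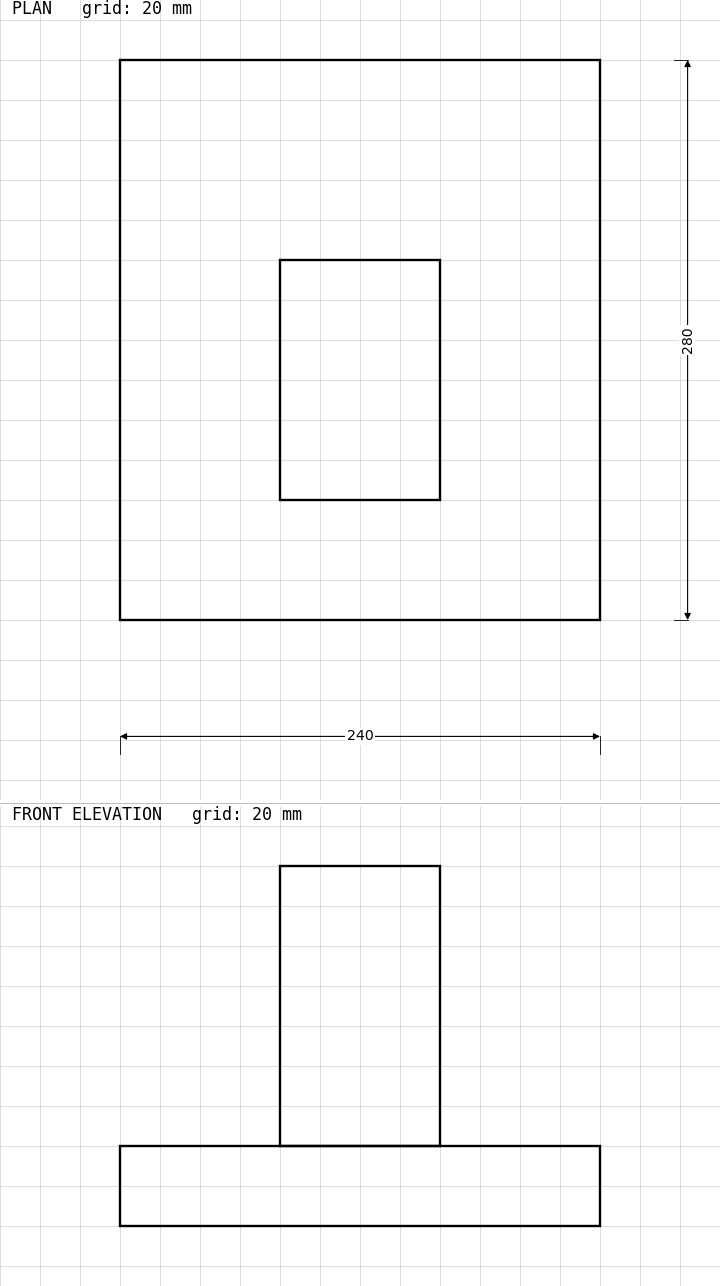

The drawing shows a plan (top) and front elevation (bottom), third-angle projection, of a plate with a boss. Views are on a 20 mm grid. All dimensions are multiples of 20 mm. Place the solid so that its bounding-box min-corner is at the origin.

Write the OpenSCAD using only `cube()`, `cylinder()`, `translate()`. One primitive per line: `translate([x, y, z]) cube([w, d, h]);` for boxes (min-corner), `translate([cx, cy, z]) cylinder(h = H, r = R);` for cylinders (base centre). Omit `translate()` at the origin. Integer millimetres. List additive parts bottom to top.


cube([240, 280, 40]);
translate([80, 60, 40]) cube([80, 120, 140]);


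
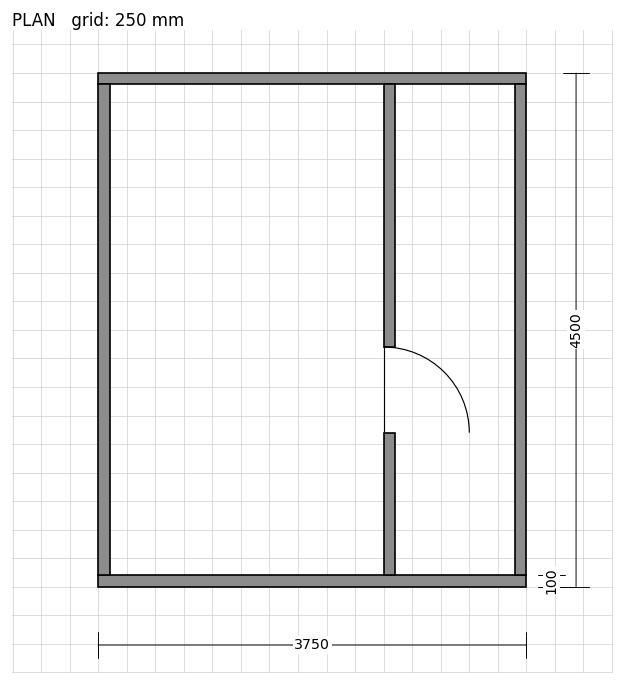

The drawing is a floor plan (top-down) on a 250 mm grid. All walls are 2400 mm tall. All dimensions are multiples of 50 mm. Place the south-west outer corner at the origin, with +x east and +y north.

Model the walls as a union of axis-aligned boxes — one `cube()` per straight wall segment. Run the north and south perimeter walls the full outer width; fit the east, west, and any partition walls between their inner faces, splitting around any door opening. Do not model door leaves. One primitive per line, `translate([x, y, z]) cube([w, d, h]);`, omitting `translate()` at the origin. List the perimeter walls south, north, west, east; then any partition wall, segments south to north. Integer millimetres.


cube([3750, 100, 2400]);
translate([0, 4400, 0]) cube([3750, 100, 2400]);
translate([0, 100, 0]) cube([100, 4300, 2400]);
translate([3650, 100, 0]) cube([100, 4300, 2400]);
translate([2500, 100, 0]) cube([100, 1250, 2400]);
translate([2500, 2100, 0]) cube([100, 2300, 2400]);


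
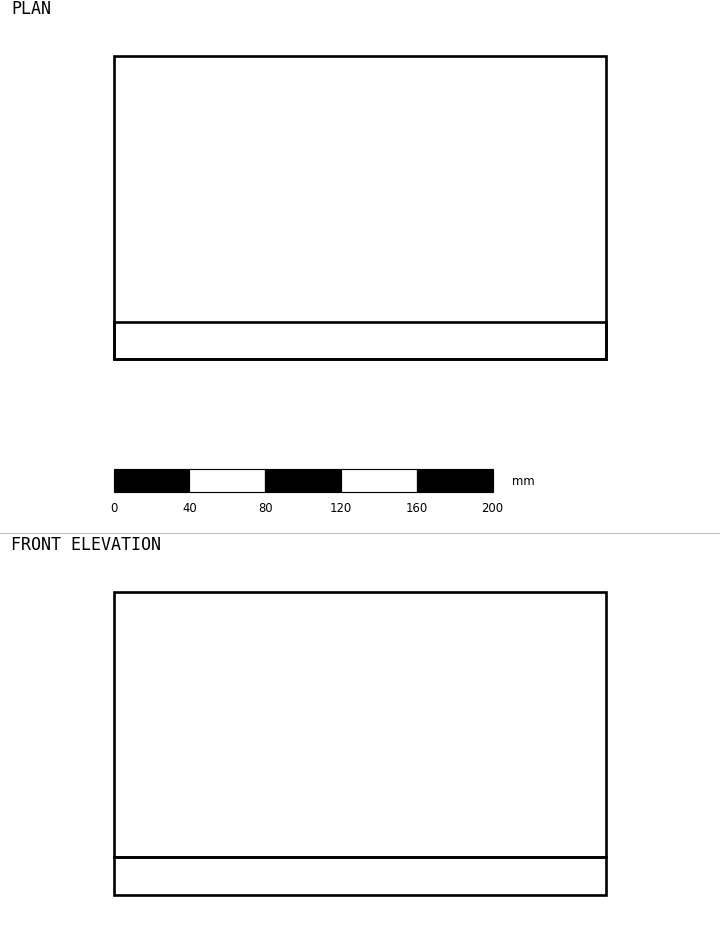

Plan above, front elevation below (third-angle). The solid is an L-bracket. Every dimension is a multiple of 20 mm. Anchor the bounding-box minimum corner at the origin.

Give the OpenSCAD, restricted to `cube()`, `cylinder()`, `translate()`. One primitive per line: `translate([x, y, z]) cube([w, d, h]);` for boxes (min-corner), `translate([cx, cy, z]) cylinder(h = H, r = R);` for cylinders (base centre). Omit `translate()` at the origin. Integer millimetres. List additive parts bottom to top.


cube([260, 160, 20]);
translate([0, 0, 20]) cube([260, 20, 140]);
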